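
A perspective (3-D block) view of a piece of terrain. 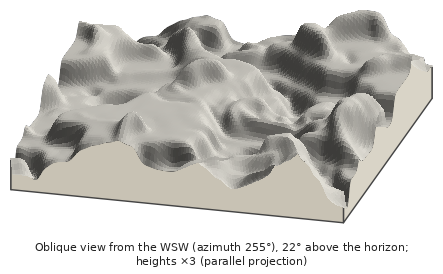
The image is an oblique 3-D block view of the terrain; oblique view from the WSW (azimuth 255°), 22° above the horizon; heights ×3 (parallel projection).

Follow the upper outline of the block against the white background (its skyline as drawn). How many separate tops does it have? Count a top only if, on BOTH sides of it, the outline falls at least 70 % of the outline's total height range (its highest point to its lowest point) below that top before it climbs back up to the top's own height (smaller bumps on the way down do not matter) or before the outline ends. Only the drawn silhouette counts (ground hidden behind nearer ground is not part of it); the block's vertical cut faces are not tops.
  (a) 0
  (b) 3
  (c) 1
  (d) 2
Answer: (a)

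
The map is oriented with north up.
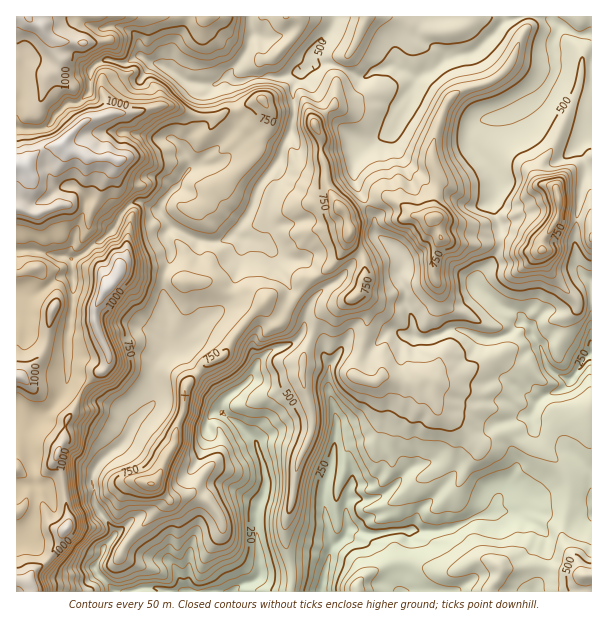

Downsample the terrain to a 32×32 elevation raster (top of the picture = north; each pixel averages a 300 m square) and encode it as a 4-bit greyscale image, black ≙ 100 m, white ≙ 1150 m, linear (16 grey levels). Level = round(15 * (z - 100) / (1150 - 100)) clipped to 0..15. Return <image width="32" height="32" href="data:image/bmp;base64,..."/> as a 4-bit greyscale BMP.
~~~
<image width="32" height="32" href="data:image/bmp;base64,Qk12AgAAAAAAAHYAAAAoAAAAIAAAACAAAAABAAQAAAAAAAACAAATCwAAEwsAABAAAAAAAAAAAAAAABEREQAiIiIAMzMzAERERABVVVUAZmZmAHd3dwCIiIgAmZmZAKqqqgC7u7sAzMzMAN3d3QDu7u4A////AOyXVEMyIREzEUQzNERVRGfcpkZlM0MhNCEzMzRFVVRWzMhWZURVMjQhIjMzREREVczsdndlVkJEIRIiIzMzNETM23d4h2YyRTIjMzRDMzNEzMl5qpd1MjYyIzREQzM0RMzJeauXdkM2MiNEREQzRETM2XeJp2ZCRlI0REVVVEREzNuHeKhEMkVjNFVVVVVERMzMl3eYQzNFY0VWZmVUREXMzKh3iVNFVmRWZmdmVURF3MzKh4l1RFdld3d3ZlVENNzM3JeImGRndXd3d2ZVVEPNzNyYd4l2ZnZndmZlVURDzMzriHiImId3d2ZmVVVFVMzM65iIiImIeIh2ZmZURVXMy+25iIiJmHiZdnhlVVVlzLve2YmYiIiIiXZ5ZVd3Zcy7ztmIiHd4iZl2iXZnmXa8u7vIiHd3eImoZ5qXZ5p33czKuIiId3iauImrl2eKl+7ty6iJmIeImqiJqoZWeZfu3d26iJmHeJqIiImGVoqW/u7u2piJmHiZZ3eJdlZ3du7+7tuYmZl3mGZmiGVVZmbM7u3KmZmZh5hmZnhlVVZlzM3u3LqZmZeYdmZoZVVVZt3LzLu4eIqXeHZlZ4ZlVWbd3Luph3ZndmdmZVZ3dlVW3dyqmHeHd3ZmdmZlVmdlVt3t3JmJmXd3ZndmZmVXZVXu3cuqmqmHd3Z3ZmZmVmVV"/>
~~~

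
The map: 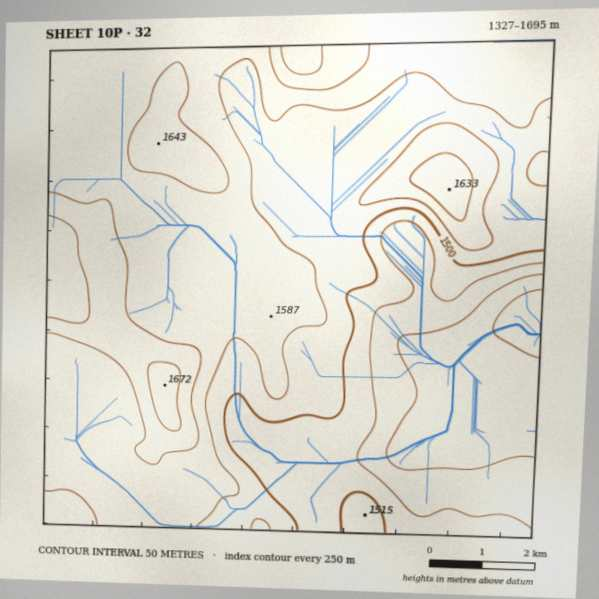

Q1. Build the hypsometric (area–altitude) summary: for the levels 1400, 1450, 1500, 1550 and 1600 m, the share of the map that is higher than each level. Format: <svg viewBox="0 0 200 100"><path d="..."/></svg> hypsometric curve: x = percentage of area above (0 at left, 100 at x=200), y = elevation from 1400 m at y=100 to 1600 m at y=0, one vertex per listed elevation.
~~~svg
<svg viewBox="0 0 200 100"><path d="M183 100l-15-25-21-25-41-25-78-25"/></svg>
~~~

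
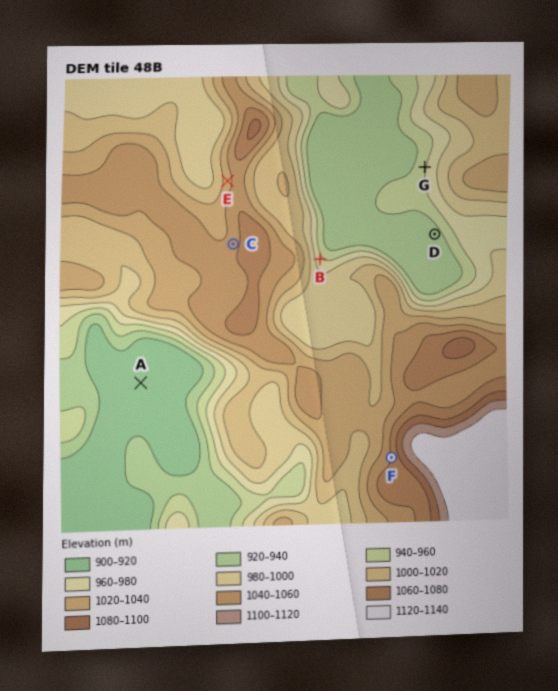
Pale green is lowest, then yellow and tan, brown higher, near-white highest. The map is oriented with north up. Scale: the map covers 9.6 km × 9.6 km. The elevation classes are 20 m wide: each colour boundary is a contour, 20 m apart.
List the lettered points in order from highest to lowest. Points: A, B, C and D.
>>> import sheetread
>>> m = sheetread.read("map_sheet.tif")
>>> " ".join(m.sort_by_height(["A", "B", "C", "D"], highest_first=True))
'C B D A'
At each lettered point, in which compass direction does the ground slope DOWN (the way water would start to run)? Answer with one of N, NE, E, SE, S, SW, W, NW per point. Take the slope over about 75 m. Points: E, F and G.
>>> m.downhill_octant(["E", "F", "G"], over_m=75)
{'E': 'W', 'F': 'W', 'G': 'W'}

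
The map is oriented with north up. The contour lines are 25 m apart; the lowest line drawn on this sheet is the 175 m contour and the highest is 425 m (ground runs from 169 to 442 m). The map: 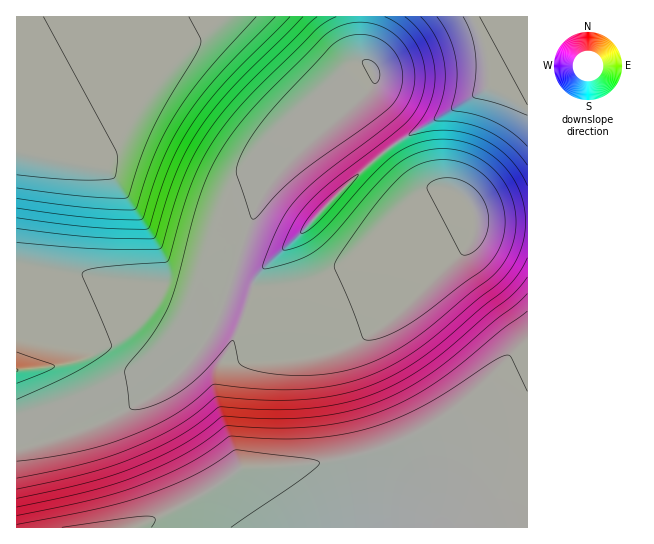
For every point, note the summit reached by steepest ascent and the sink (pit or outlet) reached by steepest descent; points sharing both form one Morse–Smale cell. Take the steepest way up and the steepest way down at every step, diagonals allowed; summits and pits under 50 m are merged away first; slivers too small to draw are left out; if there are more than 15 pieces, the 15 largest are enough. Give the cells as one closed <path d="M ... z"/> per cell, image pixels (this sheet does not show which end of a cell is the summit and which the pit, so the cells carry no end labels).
<path d="M469 201l-96 52-40 20-19 7-31 5-28 0-21-10-13 38-14 28-18 22-24 22-50 6-86 22-12 2-1 112 511 1 1-306-47-1-4-2-1-6z"/><path d="M359 16l-343 1 1 398 12-2 86-22 50-6 24-22 18-22 14-28 26-80 18-42 15-20 19-20 56-48 20-21 0-9-3-6-9-6-3-8z"/><path d="M527 16l-166 0-1 37 3 8 9 6 3 6 0 9-20 21-53 45-31 35-14 23-10 27-12 38 1 6 19 8 28 0 31-5 19-7 40-20 96-52 7 12 1 6 4 2 46 0z"/>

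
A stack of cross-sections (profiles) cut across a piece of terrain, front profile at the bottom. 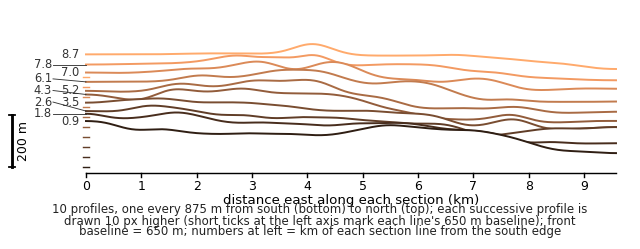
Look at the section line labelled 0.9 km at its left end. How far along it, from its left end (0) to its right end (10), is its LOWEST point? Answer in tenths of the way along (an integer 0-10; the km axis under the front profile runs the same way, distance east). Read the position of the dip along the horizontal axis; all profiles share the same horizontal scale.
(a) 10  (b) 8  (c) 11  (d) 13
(a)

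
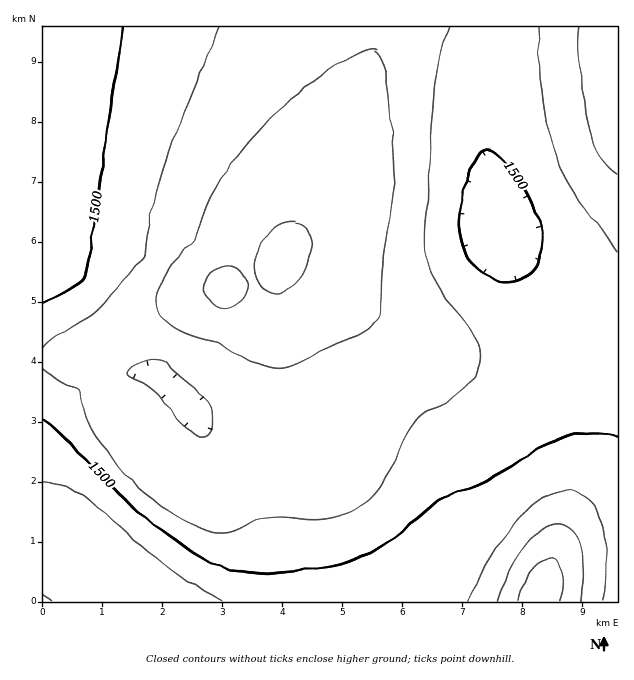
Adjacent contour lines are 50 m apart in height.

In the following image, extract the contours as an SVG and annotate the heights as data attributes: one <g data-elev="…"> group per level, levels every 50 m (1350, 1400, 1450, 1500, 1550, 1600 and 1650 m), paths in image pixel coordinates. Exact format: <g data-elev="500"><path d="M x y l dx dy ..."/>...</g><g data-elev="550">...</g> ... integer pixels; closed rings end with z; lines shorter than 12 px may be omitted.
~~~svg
<g data-elev="1350"><path d="M518 601l5-16 9-15 9-9 9-3 7 3 5 9 1 15-3 16"/></g><g data-elev="1400"><path d="M498 601l11-30 15-25 9-10 9-7 9-4 8-1 7 2 6 4 5 7 4 10 2 26-4 28"/></g><g data-elev="1450"><path d="M468 601l25-48 24-33 13-13 12-9 12-6 12-2 11 2 10 6 8 10 6 14 4 16 2 20-1 21-3 22"/><path d="M43 482l19 3 20 10 82 69 33 23 25 14"/></g><g data-elev="1500"><path d="M43 419l27 24 64 65 41 32 21 14 19 10 20 6 19 3 63-5 20-3 18-6 18-8 18-11 51-42 43-16 50-31 18-10 16-6 17-2 16 1 15 4"/><path d="M499 280l-15-7-12-11-8-15-4-18 0-24 7-25 9-21 6-7 5-2 6 1 7 6 20 26 16 31 7 24 0 11-2 9-9 14-7 5-8 3-9 1z"/><path d="M124 27l-16 94-16 122-6 31-4 6-8 6-31 18"/></g><g data-elev="1550"><path d="M199 435l-8-4-9-7-18-23-10-11-11-7-16-8 1-5 8-5 9-3 12-2 7 1 16 17 20 15 10 13 4 17-2 7-3 4-4 2z"/><path d="M43 368l12 10 24 12 4 19 9 20 17 25 21 25 15 14 21 16 16 11 15 8 14 4 12 1 11-2 20-10 11-3 46 2 17-2 21-6 18-11 10-11 9-12 20-43 9-13 9-9 22-12 18-13 12-13 5-12 0-11-4-12-41-58-7-18-4-18 0-21 9-131 6-34 9-33"/><path d="M220 27l-39 94-17 45-12 42-8 50-47 53-12 9-31 17-11 10"/><path d="M540 27l-1 31 2 29 5 34 9 32 8 19 11 20 43 61"/></g><g data-elev="1600"><path d="M267 367l16 1 15-4 28-15 38-18 10-7 6-9 3-53 10-66 1-30-2-36-7-57-5-17-6-6-7 0-15 6-29 17-37 31-35 35-20 24-16 25-11 25-10 28-22 24-8 12-5 12-2 11 1 10 4 8 8 7 18 9 30 8 20 13z"/><path d="M580 27l-2 16 1 18 11 71 4 13 7 12 7 10 9 7"/></g><g data-elev="1650"><path d="M218 307l8 2 7-2 8-5 4-7 2-9-1-7-5-8-6-4-8-1-9 2-7 5-5 6-2 9 2 8 5 7z"/><path d="M270 292l10 1 10-5 9-9 6-11 5-15 1-13-4-11-6-6-11-1-12 4-11 9-8 14-4 13 1 14 5 10z"/></g>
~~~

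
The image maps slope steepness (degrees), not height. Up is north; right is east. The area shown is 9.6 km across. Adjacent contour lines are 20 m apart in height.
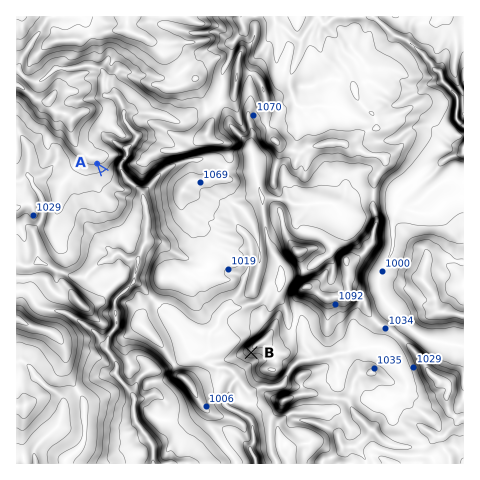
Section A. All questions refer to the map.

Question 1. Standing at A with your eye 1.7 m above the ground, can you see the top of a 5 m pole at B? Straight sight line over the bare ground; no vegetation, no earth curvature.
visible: true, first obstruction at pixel None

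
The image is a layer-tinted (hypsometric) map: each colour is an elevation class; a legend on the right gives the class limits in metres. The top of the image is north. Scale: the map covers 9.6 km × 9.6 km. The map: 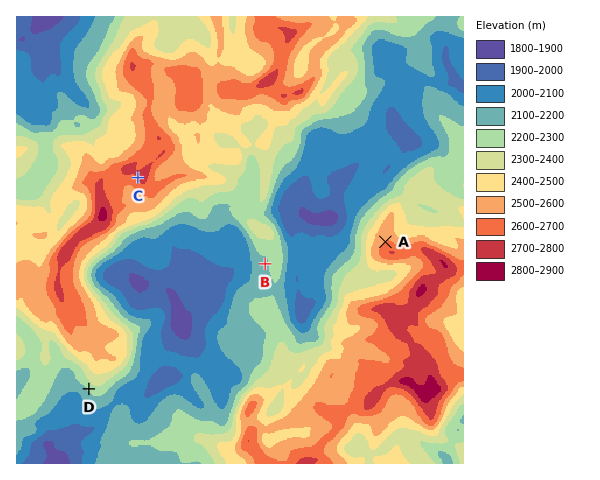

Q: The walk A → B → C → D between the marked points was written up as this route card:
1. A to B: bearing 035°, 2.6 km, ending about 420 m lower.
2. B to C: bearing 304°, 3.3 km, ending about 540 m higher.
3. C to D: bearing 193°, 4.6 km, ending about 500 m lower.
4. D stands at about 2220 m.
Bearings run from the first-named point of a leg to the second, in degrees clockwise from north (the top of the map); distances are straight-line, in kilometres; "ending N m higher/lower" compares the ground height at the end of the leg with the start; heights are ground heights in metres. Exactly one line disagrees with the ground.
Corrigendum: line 1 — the bearing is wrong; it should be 260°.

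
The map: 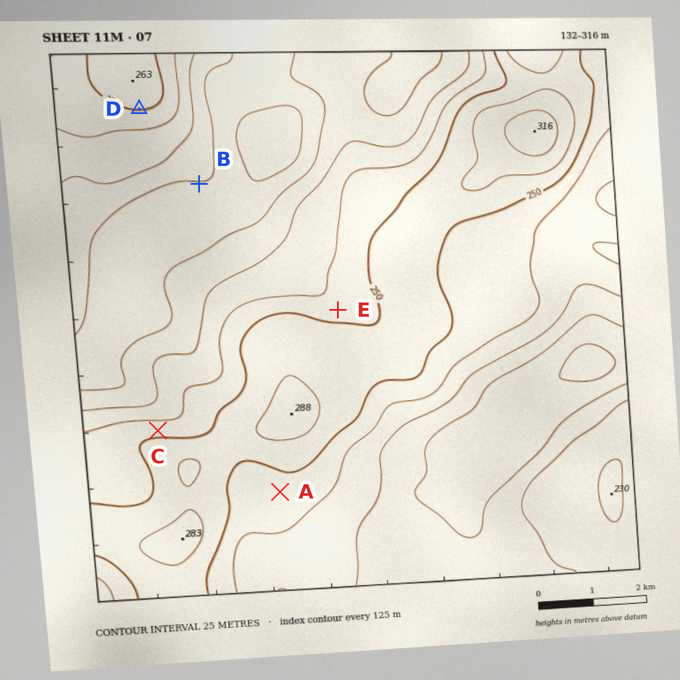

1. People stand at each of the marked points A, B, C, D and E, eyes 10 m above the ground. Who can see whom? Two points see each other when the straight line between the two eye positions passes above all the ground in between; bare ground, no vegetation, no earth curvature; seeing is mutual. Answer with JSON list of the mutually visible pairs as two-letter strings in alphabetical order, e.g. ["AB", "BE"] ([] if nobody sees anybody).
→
["BC", "BD", "BE", "CD", "DE"]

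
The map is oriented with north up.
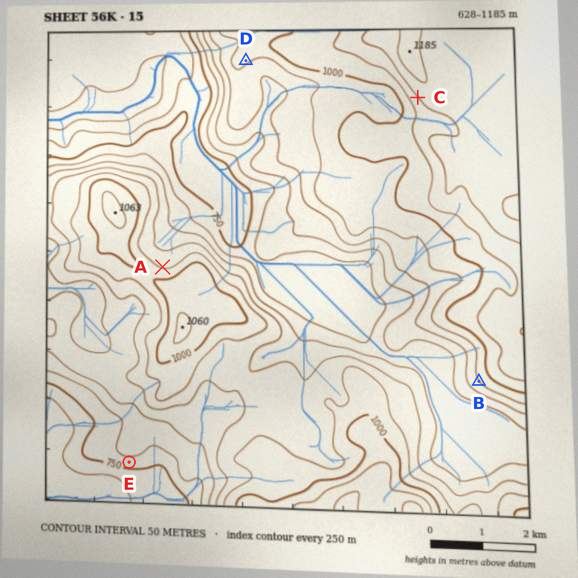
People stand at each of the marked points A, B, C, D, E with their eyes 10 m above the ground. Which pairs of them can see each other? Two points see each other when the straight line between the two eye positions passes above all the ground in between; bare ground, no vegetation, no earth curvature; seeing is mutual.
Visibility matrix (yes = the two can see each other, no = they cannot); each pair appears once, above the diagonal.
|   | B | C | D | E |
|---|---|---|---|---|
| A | no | yes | yes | no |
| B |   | no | no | no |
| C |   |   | yes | no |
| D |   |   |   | no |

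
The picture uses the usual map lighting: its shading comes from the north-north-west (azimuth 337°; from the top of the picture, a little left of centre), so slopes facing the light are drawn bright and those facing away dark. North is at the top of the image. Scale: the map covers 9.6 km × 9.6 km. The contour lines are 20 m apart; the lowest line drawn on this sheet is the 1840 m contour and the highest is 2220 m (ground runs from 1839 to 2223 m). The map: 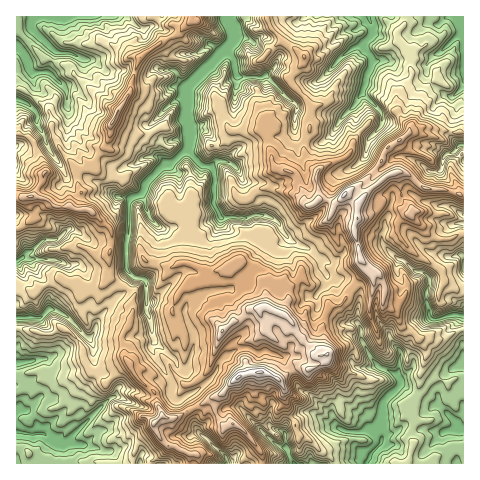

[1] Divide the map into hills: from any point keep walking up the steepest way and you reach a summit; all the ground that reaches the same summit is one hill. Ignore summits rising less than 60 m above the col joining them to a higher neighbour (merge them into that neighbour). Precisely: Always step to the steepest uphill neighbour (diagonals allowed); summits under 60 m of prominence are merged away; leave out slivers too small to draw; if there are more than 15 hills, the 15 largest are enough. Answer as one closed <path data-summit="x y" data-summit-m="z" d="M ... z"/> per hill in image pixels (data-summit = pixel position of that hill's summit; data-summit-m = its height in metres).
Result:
<path data-summit="260 372" data-summit-m="2222" d="M463 16l-235 0 5 10 1 13-12 14-13-9-12 9-14 0-4 3-4 15 13 17-2 7-14 7-21 22 8 12 11 5-6 9 0 10-6-4-13 1-9 7-14 5-6 10-2 14 4 4 12 2-2 11 1 18-3 20 0 17 8 14-7 12-16 12-12 16-5 14-6 5-20-21-12-7-7-1 0-18-3-7-9-11-6-13-9-2-6 4 1 202 447-1-1-193-25 6-9 4-3 19 4 19-18 21-4 9-7 5-3 19 2 13-15 15-3 6 0 32-15-8-21 1-7-3-8-15-19-18-10-3-4-4-6-17-8-8-1-5-17-7-9 2-7-5-16 3-15 12-5 12-10 10-1-6-7-6-10-2 9-30-10-26 1-10 6-7 12-6 28-4 22-21 4-12 7-10 12 0 10-7-11-18-14-5 1-11-17-15-7-18-13-10 8-10 7-4 26-10 18-1 9-7 5 8 14 6 8 0 12-11 7-13 13-12 4 13 15 15 8-8 2-11-4-8-16-14 10-32 17 0 10 9 18 8 9-6 5 11 15 11 7 1 5-4 4 7-5 6-6 18-1 13 9 9-4 6 9 8z"/><path data-summit="344 195" data-summit-m="2204" d="M385 60l-13 2-10 28 0 4 16 14 4 8-2 11-8 8-15-15-4-13-13 12-7 13-12 11-8 0-14-6-5-8-9 7-18 1-26 10-7 4-8 10 13 10 7 18 17 15 0 12 4 0 9 4 15 21 21 9 8 9 0 6 9 12 17 3 13 11-1 32 3 6 0 11 9 16 9 11 18 8 4-22 7-5 4-9 18-21-4-19 3-19 35-10 0-110-9-9 4-6-9-9 1-13 6-18 5-6-4-7-5 4-7-1-15-11-5-11-9 6-5-1z"/><path data-summit="112 123" data-summit-m="2143" d="M227 16l-67 0-6 8-9 5-8-3-12-10-91 0-2 2 0 11 20 20 4 3 15 1 13 7-5 14-10 10-6 1 3 5 2 20-2 33 16 21 2 9 5 6 9 4 15 10 3-14 6-10 14-5 4-4 10-4 8 0 5 3 1-9 6-9-11-5-8-12 21-22 14-7 2-7-13-17 4-15 4-3 14 0 12-9 13 9 12-14-1-13z"/><path data-summit="327 355" data-summit-m="2201" d="M287 238l-10 7-12 0-7 10-4 12-22 21-28 4-9 4-7 6-3 13 7 15 3 12-9 29 10 2 10 11 11-13 2-8 15-12 5-3 11 0 7 5 9-2 17 7 1 5 8 8 6 17 4 4 10 3 19 18 8 15 7 3 21-1 15 8 0-32 3-6 15-15 0-6-8-7-15-7-5 2-15 0-4-3-1-4 2-3 14-4-7-13 0-11-2-4-4-3-13 1-12-11-10-3-3-11-11-5-4-10-8-7-2-11-5-9 0-11 2-4z"/><path data-summit="31 196" data-summit-m="2143" d="M36 120l-11 7-3 14-6 5 0 114 6-2 9 2 6 13 9 11 3 7 0 17 7 2 12 7 21 21 5-5 2-10 6-9 9-11 16-12 7-12-8-14 0-17 3-20-1-18 2-11-14-3-31-21-3-11-16-21 1-19-13 9-9 2-6-6z"/>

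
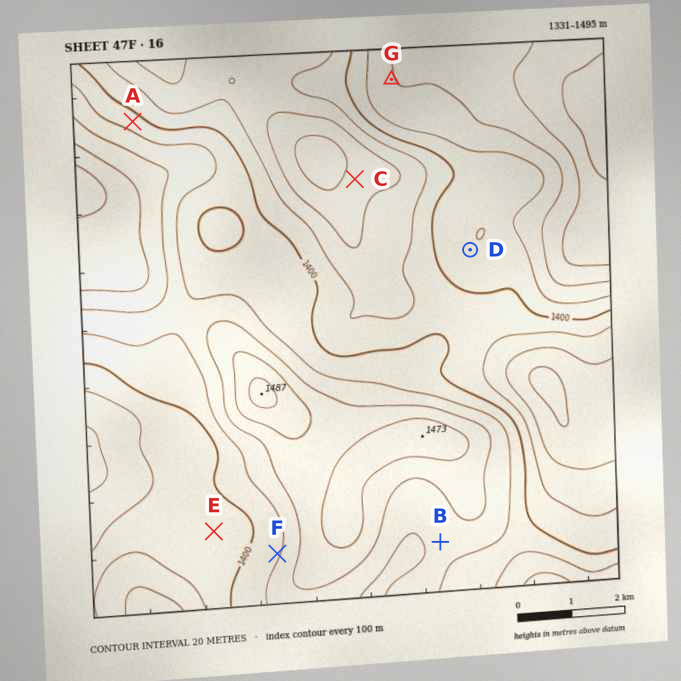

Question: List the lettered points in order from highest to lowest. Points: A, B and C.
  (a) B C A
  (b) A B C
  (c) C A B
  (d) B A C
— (d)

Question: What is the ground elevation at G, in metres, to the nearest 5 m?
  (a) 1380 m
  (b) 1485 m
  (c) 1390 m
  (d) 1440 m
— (d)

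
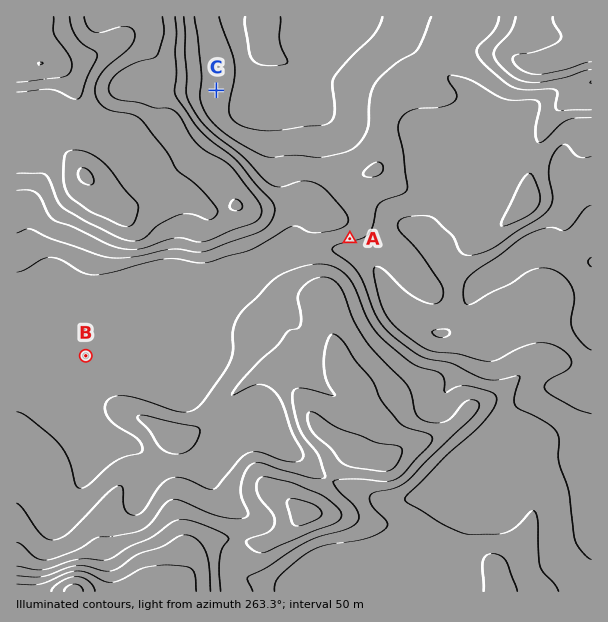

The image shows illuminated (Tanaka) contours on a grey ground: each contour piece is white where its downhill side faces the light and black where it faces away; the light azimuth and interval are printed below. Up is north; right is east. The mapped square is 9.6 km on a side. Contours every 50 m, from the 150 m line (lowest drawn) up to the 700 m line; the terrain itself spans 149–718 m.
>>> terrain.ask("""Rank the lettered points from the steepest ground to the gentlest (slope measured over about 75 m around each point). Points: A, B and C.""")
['A', 'C', 'B']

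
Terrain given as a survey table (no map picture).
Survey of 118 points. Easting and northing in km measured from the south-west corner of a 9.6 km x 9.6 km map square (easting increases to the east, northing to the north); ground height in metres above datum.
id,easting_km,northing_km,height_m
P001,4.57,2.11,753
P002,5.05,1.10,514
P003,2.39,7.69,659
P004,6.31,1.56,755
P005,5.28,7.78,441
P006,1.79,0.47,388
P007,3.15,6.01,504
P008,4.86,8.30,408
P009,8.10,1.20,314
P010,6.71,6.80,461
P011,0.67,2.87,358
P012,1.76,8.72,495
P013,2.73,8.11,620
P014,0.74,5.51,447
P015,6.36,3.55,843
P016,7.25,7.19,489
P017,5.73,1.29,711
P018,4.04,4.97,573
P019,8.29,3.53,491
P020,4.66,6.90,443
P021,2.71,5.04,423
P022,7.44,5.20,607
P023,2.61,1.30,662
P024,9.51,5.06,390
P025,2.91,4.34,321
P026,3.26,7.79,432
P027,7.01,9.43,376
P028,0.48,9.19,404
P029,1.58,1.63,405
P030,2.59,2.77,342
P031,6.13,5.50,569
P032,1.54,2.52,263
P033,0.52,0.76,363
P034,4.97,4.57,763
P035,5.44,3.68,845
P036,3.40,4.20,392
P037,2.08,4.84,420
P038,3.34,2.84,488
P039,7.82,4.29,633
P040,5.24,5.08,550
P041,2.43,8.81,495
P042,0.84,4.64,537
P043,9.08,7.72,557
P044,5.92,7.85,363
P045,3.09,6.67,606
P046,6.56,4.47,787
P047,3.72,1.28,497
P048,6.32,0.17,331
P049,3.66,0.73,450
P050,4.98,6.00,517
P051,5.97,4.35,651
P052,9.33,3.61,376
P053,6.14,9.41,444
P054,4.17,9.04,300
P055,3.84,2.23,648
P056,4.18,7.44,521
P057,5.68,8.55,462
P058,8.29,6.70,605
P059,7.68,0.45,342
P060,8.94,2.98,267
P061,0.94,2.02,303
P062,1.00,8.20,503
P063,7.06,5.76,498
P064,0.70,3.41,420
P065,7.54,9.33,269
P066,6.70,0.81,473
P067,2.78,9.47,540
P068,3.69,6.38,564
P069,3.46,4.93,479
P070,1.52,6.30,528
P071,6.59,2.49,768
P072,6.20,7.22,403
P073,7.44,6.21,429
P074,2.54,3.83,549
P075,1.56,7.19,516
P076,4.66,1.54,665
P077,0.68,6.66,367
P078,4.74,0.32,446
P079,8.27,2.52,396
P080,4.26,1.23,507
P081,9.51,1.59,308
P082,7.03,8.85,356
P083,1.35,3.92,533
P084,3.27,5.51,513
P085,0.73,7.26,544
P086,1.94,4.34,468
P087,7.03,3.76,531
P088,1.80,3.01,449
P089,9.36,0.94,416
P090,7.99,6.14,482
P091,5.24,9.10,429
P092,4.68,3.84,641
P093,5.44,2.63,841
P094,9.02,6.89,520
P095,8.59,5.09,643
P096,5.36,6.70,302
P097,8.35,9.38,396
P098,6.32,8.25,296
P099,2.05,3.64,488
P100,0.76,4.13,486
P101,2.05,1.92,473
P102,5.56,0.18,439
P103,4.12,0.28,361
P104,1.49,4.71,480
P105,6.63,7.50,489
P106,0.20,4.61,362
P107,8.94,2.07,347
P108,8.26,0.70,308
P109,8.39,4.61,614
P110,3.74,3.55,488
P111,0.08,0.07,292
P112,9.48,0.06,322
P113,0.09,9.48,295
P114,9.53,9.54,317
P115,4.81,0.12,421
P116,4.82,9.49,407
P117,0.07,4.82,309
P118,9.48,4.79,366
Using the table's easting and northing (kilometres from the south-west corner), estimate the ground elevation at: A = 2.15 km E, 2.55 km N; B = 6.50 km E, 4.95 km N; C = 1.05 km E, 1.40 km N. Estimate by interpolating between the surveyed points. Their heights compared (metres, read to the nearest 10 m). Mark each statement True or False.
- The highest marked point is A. False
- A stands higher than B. False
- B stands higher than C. True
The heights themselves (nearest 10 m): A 370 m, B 690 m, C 350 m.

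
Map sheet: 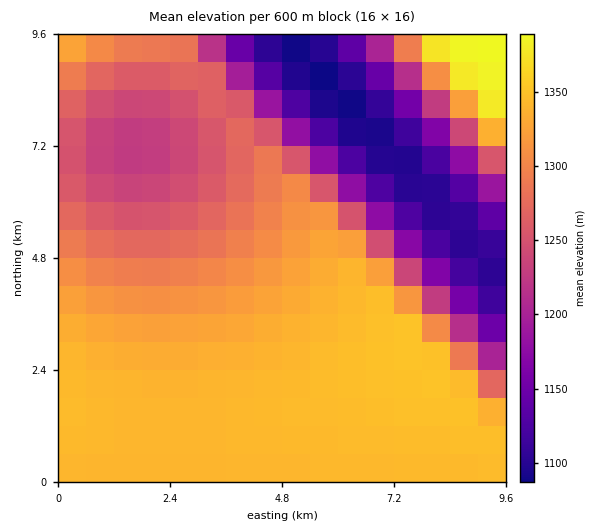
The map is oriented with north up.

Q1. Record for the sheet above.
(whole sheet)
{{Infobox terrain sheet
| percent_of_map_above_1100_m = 96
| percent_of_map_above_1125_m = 89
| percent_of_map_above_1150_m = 86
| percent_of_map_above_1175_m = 83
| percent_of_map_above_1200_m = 80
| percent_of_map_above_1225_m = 78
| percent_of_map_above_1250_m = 69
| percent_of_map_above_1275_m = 60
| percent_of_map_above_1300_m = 51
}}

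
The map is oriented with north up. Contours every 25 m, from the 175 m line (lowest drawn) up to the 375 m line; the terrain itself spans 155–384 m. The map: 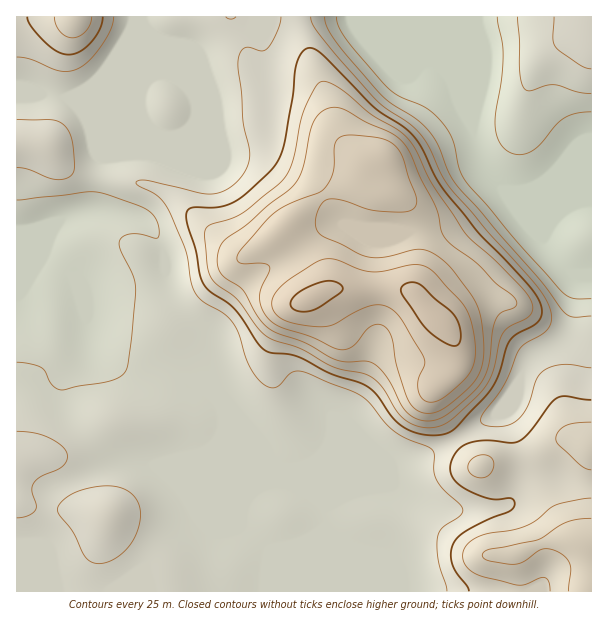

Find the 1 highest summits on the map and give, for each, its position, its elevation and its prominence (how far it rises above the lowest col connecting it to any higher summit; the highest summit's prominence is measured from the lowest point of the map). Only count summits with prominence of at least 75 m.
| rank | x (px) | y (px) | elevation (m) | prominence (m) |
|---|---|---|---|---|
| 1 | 440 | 321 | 384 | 229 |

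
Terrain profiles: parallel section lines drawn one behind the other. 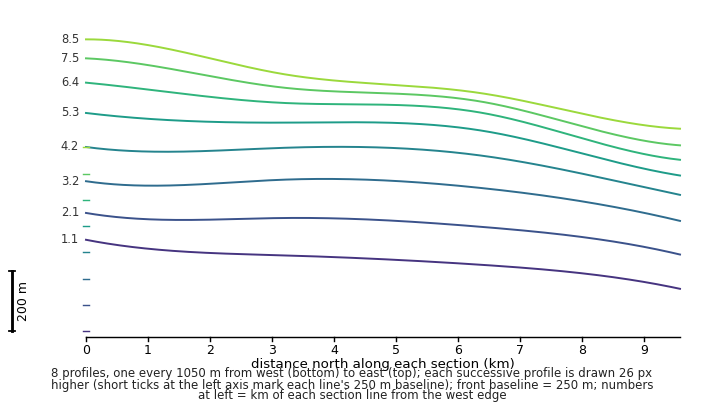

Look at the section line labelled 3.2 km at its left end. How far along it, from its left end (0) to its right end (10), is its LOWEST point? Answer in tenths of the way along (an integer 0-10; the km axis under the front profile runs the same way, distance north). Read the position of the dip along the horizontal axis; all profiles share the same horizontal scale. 10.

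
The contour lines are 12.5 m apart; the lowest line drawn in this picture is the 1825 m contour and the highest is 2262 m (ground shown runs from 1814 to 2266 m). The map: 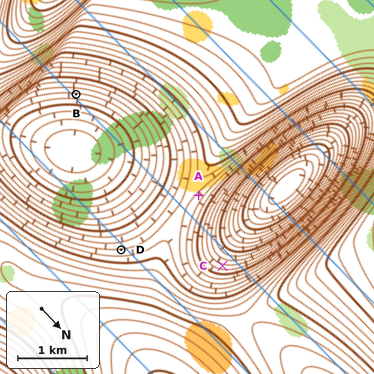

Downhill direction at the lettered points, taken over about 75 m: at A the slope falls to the N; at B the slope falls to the NE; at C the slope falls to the SW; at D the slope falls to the SW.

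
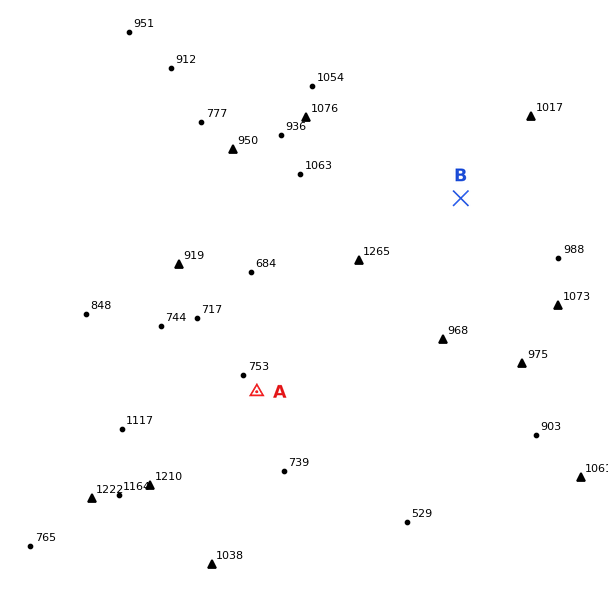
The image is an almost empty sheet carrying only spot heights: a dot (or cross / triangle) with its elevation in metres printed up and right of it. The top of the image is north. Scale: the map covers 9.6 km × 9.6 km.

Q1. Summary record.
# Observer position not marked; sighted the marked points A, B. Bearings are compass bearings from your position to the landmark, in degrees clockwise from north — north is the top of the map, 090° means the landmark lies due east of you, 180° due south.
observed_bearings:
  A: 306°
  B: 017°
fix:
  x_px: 375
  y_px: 478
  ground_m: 650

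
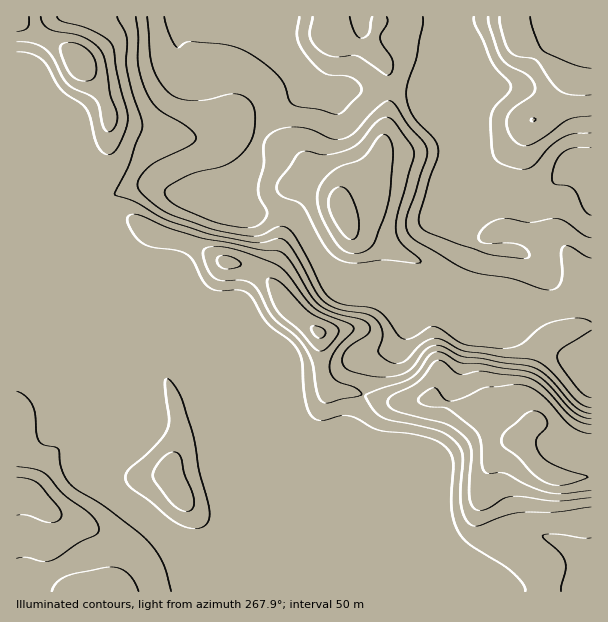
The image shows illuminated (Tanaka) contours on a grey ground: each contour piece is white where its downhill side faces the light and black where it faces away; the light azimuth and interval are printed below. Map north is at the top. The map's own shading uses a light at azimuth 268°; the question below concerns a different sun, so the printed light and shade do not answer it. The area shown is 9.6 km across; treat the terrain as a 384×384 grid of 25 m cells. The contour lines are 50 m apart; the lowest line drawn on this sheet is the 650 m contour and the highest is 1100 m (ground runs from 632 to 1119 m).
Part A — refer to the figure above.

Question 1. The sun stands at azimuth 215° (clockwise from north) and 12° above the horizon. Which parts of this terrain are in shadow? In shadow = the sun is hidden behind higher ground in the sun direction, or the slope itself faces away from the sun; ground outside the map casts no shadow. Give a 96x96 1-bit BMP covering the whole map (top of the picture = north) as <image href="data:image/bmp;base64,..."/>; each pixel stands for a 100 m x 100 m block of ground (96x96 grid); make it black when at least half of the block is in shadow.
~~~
<image width="96" height="96" href="data:image/bmp;base64,Qk2+BAAAAAAAAD4AAAAoAAAAYAAAAGAAAAABAAEAAAAAAIAEAAATCwAAEwsAAAIAAAAAAAAA////AAAAAAAAAAAAAAAAAAAAAAAAAAAAAAAAAAAAAAAAAAAAAAAAAAAAAAAAAAAAAAAAAAAAAAAAAAAAAAAAAAAAAAAAAAAAAAAAAAAAAAAAAAAAAAAAAAAAAAAAAAAAAAAAAAAAAAAAAAAAAAAAAAAAAAAAAAAAAAAAAAAAAAAAAAAAAAAAAAAAAAAAAAAAAAAAAAAAAAAAAAAAAAAAAAAAAAAAAgAAAAAAAAAAAAAA/gAAAAAAAAAAAAAD/AAAAAAAAAAAAAAH/AAAAAAAAAAAAAAP+AAAAAAAAAAAAAB/8AAAAAAAAAAAAAD/4AAAAAAAAAAAAAD/AAAAAAAAAAAAAAB8AAAAAAAAAAAAAAAAAAAAAAAAAAAAAAAAAAAAAAAAAAAAAAAAAAAAAAAAAAAAAAAAAAAAAAAAAAAAAAAAAAAAAAAAAAAAAAAAAAAAAAAAAAAAAA8AAAAAAAAAAAAAAD8AAAAAAAAAAAAAAH8AAAAAAAAAAAAAAP8AAAAAAAAAAAAAAP8AAAAAAAAAAAAAAf8AAAAAAAAAAAAAA/8AAAAAAAAAA4AAD/8AAAAAAAAAx4AA//8AAAAAAAADw8AH//8AAAAAAAAAgYD///8AAAAAAAAAAAH///8AAAAAAAAAAAP///8AAAAAAAAAAAf///8AAAAAAAAAAAf///8AAAAAAAAAAAf///4AAAAAAAAAAgP///AAAAAAAAA//gH//gAAAAAAAAB//gD+AAAAAAAAAAD//gA8AAAAAAAAAAH//gAAAAAAAAAAAAP//AAAAAAAAAAAAAf//AAAAAAAAAAAAAf/+AAAAAAAAAAAAA//8AAAAAAAAAAAAB//8AAAAAAAAAAAAB//4AAAAAAAAAAAAH//gAAAAAAAAAAAA//8AAPAAAAAAAAAP//wAB+AAAAAAAAA///wAH8AAAAAAAAD///gAP4AAAAAAAAf///AAP4AAAAAAAH///+AAPwAAAAAAAP///8AADAAAAAAAAf///wAAAAAAAAAAA////AAAAAAAAAAAB///+AAAAAAAAAAAB//w4AAAAAAAAAAAB/+AAAAAAAAAAAAAAfwAAAAAAAAAAAAAAAAAAAAAAAAAAAAAAAAAAAAAAAAAAAAAAAAAAAAAAAAAAAAAAAAAAAAAAAAAAAAAAAAAAAAAAAAAAAAAAAAAAAAAAAAAAAAAAAAAAAAABwAAAAAAAAAAAAAAH4AAAAAAAAAAAAAAf4AAAAAAAAAAAAAAf4AAAAAAAAAAAAAA/wAAAAAAAAAAAAAA/wAAAAAAGAAAAAAAfgAAAAAAHAAAAAAAPAAAAAAAHAAAAAAAHAAAAAAAHgAAAAAACAAAAAAAPgAAAAAAAAAAAAAAPgAAAAAAAAAAAAAAfgAAAAAAAAAAAAAA+AAAAAAAAAAAAAAB4AAAAAAAAAAAAAAHwAAAAAAAAAAAAAAPwAAAAAAAAAAAAAAfwAAAAAAAAAAAAAB/4AAAAAAAAAAAAAH/4AAAAAAAAAAAAAP/4AAAAAAAAAAAAAH/4AAAAAAAAAAAAA="/>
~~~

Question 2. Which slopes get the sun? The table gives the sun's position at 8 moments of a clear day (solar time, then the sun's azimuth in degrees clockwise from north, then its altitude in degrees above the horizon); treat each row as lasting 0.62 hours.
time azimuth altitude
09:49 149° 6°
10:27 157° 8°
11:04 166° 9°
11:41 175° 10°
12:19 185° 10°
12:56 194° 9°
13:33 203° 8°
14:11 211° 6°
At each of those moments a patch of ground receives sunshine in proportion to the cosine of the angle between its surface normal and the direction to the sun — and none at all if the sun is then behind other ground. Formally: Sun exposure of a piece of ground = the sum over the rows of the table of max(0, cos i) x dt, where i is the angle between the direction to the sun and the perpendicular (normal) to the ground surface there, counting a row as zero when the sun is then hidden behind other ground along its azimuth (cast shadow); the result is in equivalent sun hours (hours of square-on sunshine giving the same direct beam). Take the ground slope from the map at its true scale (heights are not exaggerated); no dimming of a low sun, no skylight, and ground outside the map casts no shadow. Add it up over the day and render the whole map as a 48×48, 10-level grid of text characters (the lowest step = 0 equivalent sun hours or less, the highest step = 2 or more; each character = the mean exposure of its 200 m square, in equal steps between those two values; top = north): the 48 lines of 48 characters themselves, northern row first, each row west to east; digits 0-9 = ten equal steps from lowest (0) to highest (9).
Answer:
420000012223323222222322223333333333344433222333
851000001233222221112233333333334444345554321233
996300002333233221111235665433333343335555421112
777641123332233322111124677654333433334577641000
456666422222222222211123456666444433333578764100
345788632221111122222222344444444333333344555544
334799632211100112222222222222222223333211124667
333477531211000112223221111110001123333100003566
333335443321001112233100000000000013333322234666
333334455543222222332100000000000002333345667788
333333565444444444443211000001121012333345678888
333333455445555555533222100001333334333455666655
333333445555443344222112210012334554333566664333
333333455421111000111112210123334553333455553222
333334453000000000001234311123344543333333432222
333333320000000000000244332223445533333211211122
333333322100000000000012355323445322221111100011
333333345420000000000001246534432001112232211000
333333345666420000000000135654320000123333332100
333333333578876200000000014676541000012223333210
333333333345566543210000001466666410000001112321
333333333333335678862000000011223443100000001222
333333333323334689986200000001122222111000000122
333333333333333577776410000000112110000000000111
333333333323333333456751000000011000000000000011
333333333332333333346996100000000000000000000112
333333333332233333335899645675100000000000000123
333333333432233333333468888864100000000000000122
233333333443123333333345665310000000000000000001
223333333343212333333333432000000001000000000001
222333333344312333333333431000000012100000000001
122233333334322333333333444431000122100111000000
222222222333432233333334567765556654322222110000
333211223333332233333334577766899998754322221000
332112344322222233333334566556789999875322344200
321234443210012333333333444445566677764333334432
001234331000112333333333333334444455543455322222
000122221001232233333333333333333333333566531001
000111123334322223333333333333333333334566775434
210000014666432223333333333333333333334557899999
542000002467654222333333333333333333345567899999
555321100135776432233333333333333333457887777766
566654321012577643333333333333333334567665566655
555554432111346544333333333333333334566432223566
444444333211234444433333333333333333455443100244
444333222222223344333333333333333333445655321233
333322222233222333333333333333333333344566554433
333322222233223333333333333333333333333444444433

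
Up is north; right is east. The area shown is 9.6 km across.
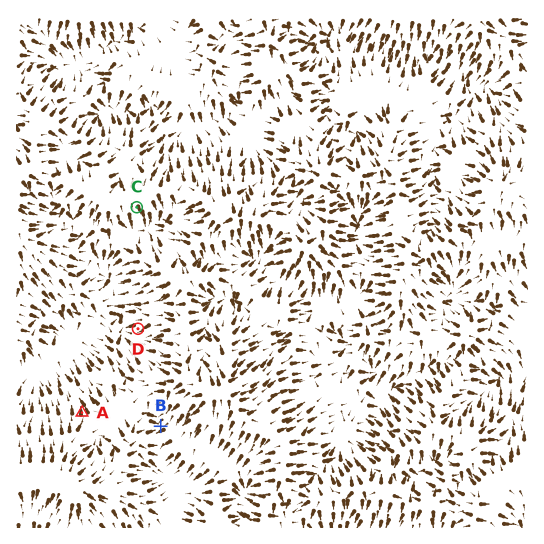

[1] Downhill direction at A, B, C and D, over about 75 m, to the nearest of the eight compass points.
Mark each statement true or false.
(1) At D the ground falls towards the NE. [false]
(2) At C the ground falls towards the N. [false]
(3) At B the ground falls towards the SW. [true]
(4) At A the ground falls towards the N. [true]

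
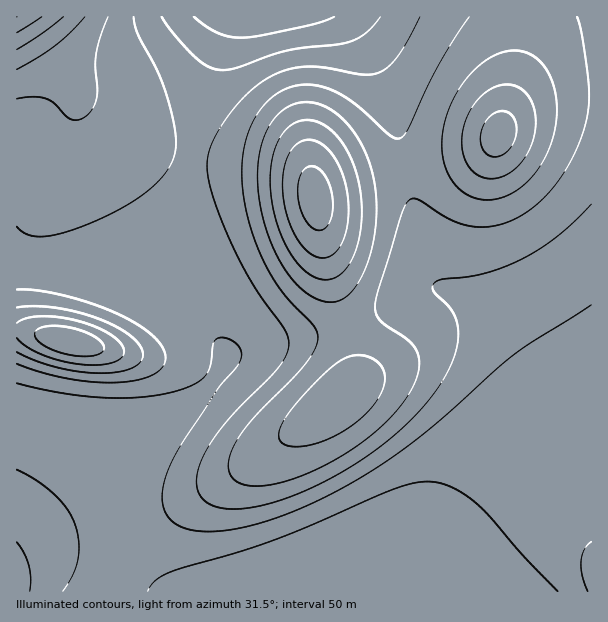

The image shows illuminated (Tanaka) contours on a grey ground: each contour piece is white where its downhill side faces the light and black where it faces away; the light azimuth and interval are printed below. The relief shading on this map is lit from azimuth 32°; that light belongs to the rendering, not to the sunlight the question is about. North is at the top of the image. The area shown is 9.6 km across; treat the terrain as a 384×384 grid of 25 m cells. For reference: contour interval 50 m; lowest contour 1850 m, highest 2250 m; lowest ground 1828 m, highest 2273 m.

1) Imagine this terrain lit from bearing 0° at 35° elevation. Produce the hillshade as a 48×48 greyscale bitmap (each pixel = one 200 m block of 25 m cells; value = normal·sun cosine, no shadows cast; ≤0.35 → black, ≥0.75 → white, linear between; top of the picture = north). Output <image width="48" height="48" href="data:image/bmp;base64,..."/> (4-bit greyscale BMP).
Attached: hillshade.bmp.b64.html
<image width="48" height="48" href="data:image/bmp;base64,Qk32BAAAAAAAAHYAAAAoAAAAMAAAADAAAAABAAQAAAAAAIAEAAATCwAAEwsAABAAAAAAAAAAAAAAABEREQAiIiIAMzMzAERERABVVVUAZmZmAHd3dwCIiIgAmZmZAKqqqgC7u7sAzMzMAN3d3QDu7u4A////AIiZmZmYiHd3d3d4iIiIiIiIh3d3ZmZneIiZmZmIh3d3d3d3iIiIiIiIh3d3dmZ3eHiImZiIh3dmZmZ3d3iIiIiIiHd3d3d4iXiIiIiIh3ZlVVVmZ3d4iIiIiId3d3iImXeIiIiIh3ZlVERFVmd3iIiIiIiIiIiImXeIiIiIh3ZlREM0RVZnd4iIiIiIiIiJmXeIiIiIiHdmVEMzM0VWd3iIiIiIiIiJmXeIiIiIiIh2ZUQzIjNFZnd4iIiIiIiZmXeIiIiJmZiHdlVDMiIzRWd3iIiIiIiJmXeIiIiJmZmYh3ZVQzIjNFZ3eIiIiIiJmXeIiIiImZmZmId2VUMyM0Vnd4iIiIiImXiIiIiImZqqqZiHdlVDMzRWd3iIiIiIiYiIiIiIiZqqqqmYh3ZUQzRFZ3iIiIiIiIiIiIiIiJmqu7upiHdmVERFVneIiIiIiIiId3d3eIiau7u6qYh3ZVRFVmd4iIiIiHd3dmZmZneJq7zLupiHdmVVVmd3iIiIiHZlRDM0RWZ4mrvMy6mYh3ZmZmd3iIiIiFQhAAABNFZ4mau8y7qpmIh3Zmd3eIiIiCAAAAACRWd4iZqru7u6qZmId3d3eIiIiAAAAAJGeIiIiJmaqqu7qqqZiHd3d4iIiBEjV4mruqmZiIiImZqqq7qqmIh3d4iIiHis3u7ty6mYiIh3d4iZqruqqYiId4iIiM7////ty6mIiHd2ZmZ4maqqqZiIh3iIiO///+3LqZiIiHdmVVVmeJmqmZiIh3eIiN7t3LupmIiIh3dmVERVZ4mZmYiIh3d4iLu6qpmIiIiIh3dlVERFZ3iIiIiHd3d3iJmZiIiIiIiIh3dlRERFZneIiId3d3d3eIiIiIiIiIiIh3ZlRERVZnd3d3d3d3d3d4iIiIiIiIiIh3ZlREVWZ3d3d3dmZnd3d4h3d4iIiIiIh3ZlVVVmd3d3d2ZmZmd3d4h3d3iIiIiIh3dlVWZ3d4h3d2ZlVmZ3d4h3d3iIiIiIiHdmZnd4iIiHdmVVVWZnd4iHd3eIiIiIiHd3d4iIiIiHdmVURVZnd4iHd3eIiIiIiId3iJmZmZiId2VERFZnd4iId3eIiIiIiIiImaqqmZmId2VERFVnd4iIh3eIiIiIiIiJqru6qpmIh3ZURFZnd4iIiIiIiIiJmZmaq8y7qpmYiHdmVVZnd4iIiIiIiIiZmZmqvMzLuqmZiIiHdmd3d4iIiIiIiImZmaqrzN3MuqmZmZmZmId3eHiIiIiIiJmZmqq8zd3MuqmZmaqrupiIiHeIiIiIiJmZqqu83d3MuqqZmaq7u6mYiGd4iIiImZmaqrvM3d3Mu6qZmqu8y7qZiFZ3iImZmZmqqrvM3d3MuqqZmqq7y7qZmUVneImZmZqqq7zN3d3MuqqZmqq7u7qZmURWeImZmqqqu7zN3dzLuqqpmqqru6qZmTRFZ4iZmqqru7zM3dzLuqqpmaqqqqqZmSM0VniJmqq7u8zMzMzLuqqZmZqqqqqZmSI0RWeJmqq7u8zMzMy7uqqZmZqqqqqZmQ=="/>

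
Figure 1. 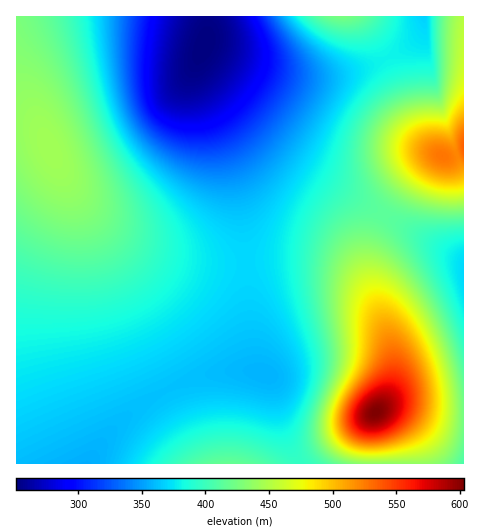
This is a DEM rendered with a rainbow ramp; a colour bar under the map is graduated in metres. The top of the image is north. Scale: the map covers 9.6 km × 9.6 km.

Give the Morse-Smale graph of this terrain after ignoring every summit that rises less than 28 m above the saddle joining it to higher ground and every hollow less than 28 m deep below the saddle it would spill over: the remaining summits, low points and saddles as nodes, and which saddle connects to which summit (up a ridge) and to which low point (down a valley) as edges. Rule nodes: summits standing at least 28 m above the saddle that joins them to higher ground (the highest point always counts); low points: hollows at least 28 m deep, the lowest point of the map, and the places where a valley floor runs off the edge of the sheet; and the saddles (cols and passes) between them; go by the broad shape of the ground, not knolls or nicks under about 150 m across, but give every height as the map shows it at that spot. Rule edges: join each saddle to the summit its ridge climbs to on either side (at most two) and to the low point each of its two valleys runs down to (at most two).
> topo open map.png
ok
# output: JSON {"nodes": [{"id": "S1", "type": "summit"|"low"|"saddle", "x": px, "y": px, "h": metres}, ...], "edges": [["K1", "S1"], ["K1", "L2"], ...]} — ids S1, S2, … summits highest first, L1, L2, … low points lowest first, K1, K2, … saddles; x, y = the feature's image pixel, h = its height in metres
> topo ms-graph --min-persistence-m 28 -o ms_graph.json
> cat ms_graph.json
{"nodes": [
{"id": "S1", "type": "summit", "x": 376, "y": 412, "h": 603},
{"id": "S2", "type": "summit", "x": 463, "y": 147, "h": 535},
{"id": "S3", "type": "summit", "x": 50, "y": 148, "h": 443},
{"id": "S4", "type": "summit", "x": 342, "y": 17, "h": 425},
{"id": "L1", "type": "low", "x": 204, "y": 45, "h": 251},
{"id": "L2", "type": "low", "x": 463, "y": 273, "h": 370},
{"id": "K1", "type": "saddle", "x": 383, "y": 215, "h": 414},
{"id": "K2", "type": "saddle", "x": 386, "y": 59, "h": 380},
{"id": "K3", "type": "saddle", "x": 246, "y": 263, "h": 370}],
"edges": [["K1", "S1"], ["K1", "S2"], ["K1", "L1"], ["K1", "L2"], ["K2", "S2"], ["K2", "S4"], ["K2", "L1"], ["K3", "S1"], ["K3", "S3"], ["K3", "L1"]]}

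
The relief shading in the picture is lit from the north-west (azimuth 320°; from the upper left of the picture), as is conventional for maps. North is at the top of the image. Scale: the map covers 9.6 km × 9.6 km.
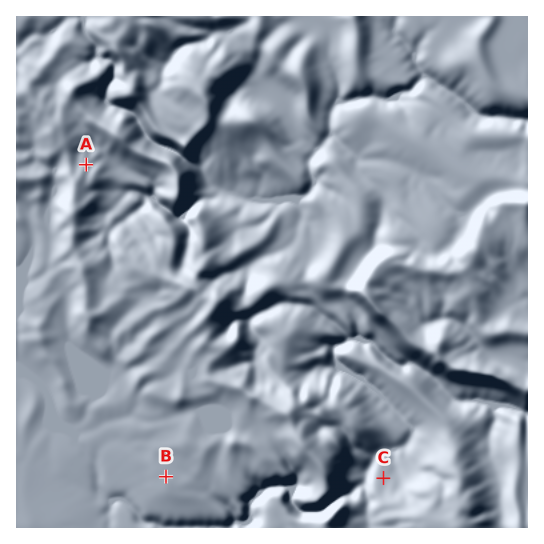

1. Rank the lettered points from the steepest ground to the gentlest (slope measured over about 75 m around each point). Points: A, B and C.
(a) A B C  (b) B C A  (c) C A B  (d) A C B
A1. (d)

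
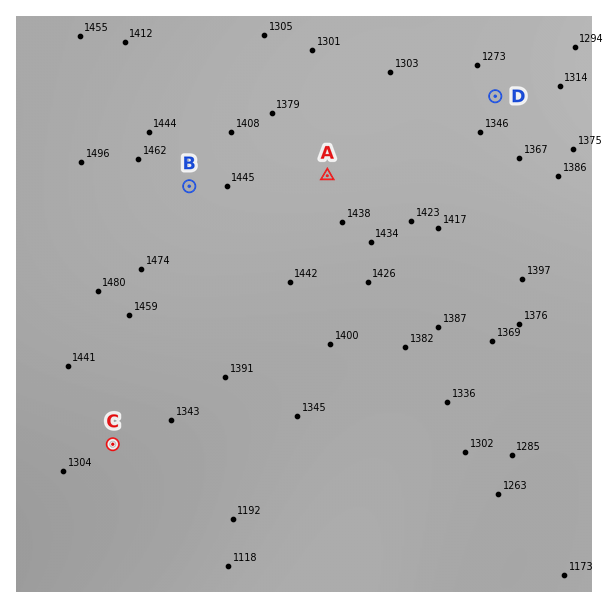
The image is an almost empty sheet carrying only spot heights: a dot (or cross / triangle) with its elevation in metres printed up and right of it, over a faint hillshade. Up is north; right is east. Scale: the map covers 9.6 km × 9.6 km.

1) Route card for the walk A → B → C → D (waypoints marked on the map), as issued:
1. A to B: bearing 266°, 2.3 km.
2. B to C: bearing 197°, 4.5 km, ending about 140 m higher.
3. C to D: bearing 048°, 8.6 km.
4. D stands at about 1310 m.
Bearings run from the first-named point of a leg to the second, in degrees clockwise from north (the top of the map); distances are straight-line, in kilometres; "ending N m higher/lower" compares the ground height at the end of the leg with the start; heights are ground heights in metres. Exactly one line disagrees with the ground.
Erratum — Line 2: it should read "ending about 140 m lower".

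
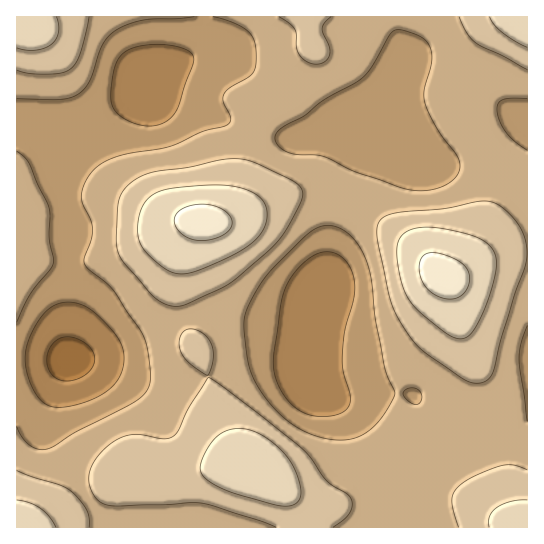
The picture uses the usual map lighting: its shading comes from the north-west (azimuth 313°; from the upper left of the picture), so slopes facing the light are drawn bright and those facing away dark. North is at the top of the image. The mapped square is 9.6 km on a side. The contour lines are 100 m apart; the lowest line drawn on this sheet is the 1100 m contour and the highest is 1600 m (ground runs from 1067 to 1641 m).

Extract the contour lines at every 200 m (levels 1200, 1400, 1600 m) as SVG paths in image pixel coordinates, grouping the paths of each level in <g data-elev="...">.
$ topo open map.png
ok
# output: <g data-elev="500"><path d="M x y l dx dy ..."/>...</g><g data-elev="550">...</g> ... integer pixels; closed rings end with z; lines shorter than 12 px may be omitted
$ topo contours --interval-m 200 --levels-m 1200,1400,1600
<g data-elev="1200"><path d="M311 415l-16-7-13-15-7-19-1-20 7-52 7-20 9-12 12-11 10-6 11-1 8 3 8 6 5 9 3 11 0 16-9 33-3 27 1 14 7 22 0 8-3 8-8 5-13 2z"/><path d="M57 407l-7-1-7-3-9-13-8-21 0-19 7-20 13-19 13-8 15 0 9 2 10 6 21 22 8 14 2 8 0 10-7 16-14 13-22 10z"/><path d="M147 126l-10-2-11-4-8-6-5-7-2-8 0-10 3-18 3-10 5-7 5-4 16-5 23 0 21 5 6 5 1 7-17 48-6 7-6 5-8 3z"/></g><g data-elev="1400"><path d="M89 527l0-9-2-8-16-19-10-6-28-8-16-6"/><path d="M333 527l11-8 6-7 2-9-2-6-23-16-17-24-11-11-70-55-20-14-19 29-11 24-5 6-9 3-27-5-16 3-11 6-9 8-7 10-5 9-1 11 3 10 6 9 8 5 13 1 82-3 57 17 18 7"/><path d="M527 470l-13-5-12 0-26 10-16 10-6 6-2 8 1 11 6 17"/><path d="M470 382l8 1 7-1 5-5 4-7 8-33 24-75 1-16-5-16-7-10-10-11-8-5-10-3-12 1-32 7-44 3-13 4-5 3-3 4-1 14 12 57 7 20 13 21 11 14 39 27z"/><path d="M207 375l3-3 3-13 0-8-2-8-5-7-7-5-6-2-7 1-4 3-3 6 0 7 2 7 9 11z"/><path d="M172 306l6 0 8-2 40-18 12-9 32-28 14-16 16-28 3-11-3-8-10-7-33-16-11-3-11-1-14 1-32 7-36 5-14 5-10 8-8 9-3 10-2 35 2 14 6 10 27 31 10 8z"/><path d="M17 70l13 4 17 0 14-1 9-4 6-6 4-9 9-37"/><path d="M279 17l10 6 6 7 2 19 4 8 6 5 10 2 8-2 4-7 0-8-7-18 2-6 7-6"/><path d="M459 17l8 16 8 9 52 28"/></g><g data-elev="1600"><path d="M442 298l12 1 9-5 6-9 0-12-6-8-10-7-15-5-11 0-5 4-2 5-1 8 2 8 8 12z"/><path d="M192 239l15 1 16-5 6-4 3-5 0-4-2-5-9-8-12-4-14 0-13 4-7 6 0 10 7 9z"/></g>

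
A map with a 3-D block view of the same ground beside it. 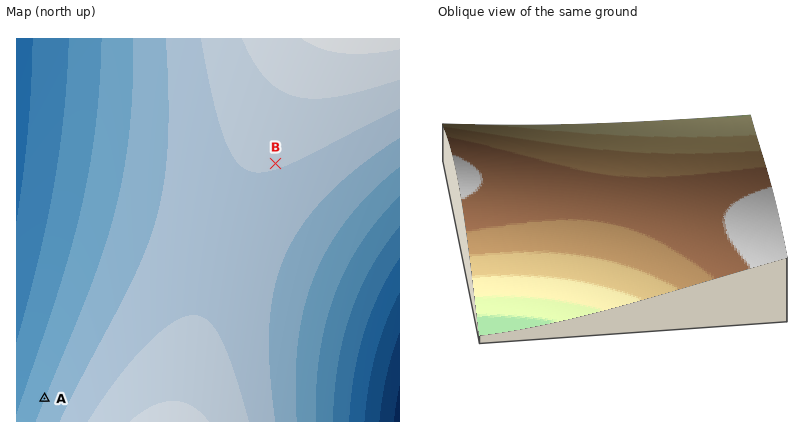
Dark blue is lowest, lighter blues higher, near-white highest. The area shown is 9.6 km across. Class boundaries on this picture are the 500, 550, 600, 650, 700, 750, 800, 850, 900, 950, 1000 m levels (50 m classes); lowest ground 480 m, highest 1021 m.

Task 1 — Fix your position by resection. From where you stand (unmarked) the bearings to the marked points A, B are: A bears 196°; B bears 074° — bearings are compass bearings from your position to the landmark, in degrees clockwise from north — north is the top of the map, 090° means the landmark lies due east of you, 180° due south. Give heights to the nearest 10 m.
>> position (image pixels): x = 97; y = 215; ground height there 780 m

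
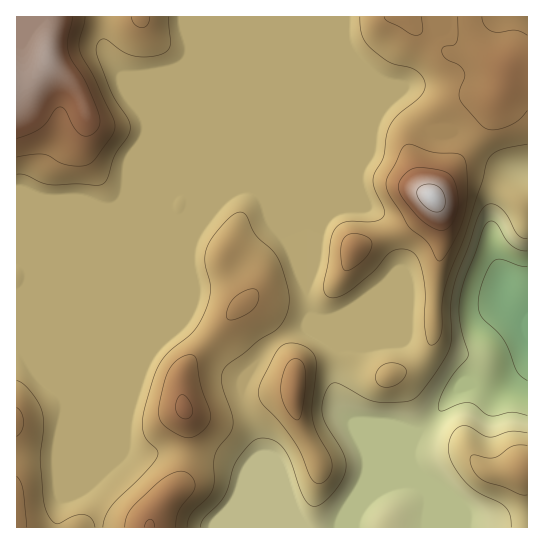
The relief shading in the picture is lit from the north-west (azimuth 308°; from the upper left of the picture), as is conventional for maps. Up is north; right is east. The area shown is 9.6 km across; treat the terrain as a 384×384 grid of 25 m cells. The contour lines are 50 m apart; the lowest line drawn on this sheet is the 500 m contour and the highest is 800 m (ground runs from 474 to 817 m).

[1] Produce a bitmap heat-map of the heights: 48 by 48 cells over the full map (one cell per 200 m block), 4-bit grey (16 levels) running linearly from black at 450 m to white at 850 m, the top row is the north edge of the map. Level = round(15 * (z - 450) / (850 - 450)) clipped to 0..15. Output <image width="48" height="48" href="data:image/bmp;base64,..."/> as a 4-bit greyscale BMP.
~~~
<image width="48" height="48" href="data:image/bmp;base64,Qk32BAAAAAAAAHYAAAAoAAAAMAAAADAAAAABAAQAAAAAAIAEAAATCwAAEwsAABAAAAAAAAAAAAAAABEREQAiIiIAMzMzAERERABVVVUAZmZmAHd3dwCIiIgAmZmZAKqqqgC7u7sAzMzMAN3d3QDu7u4A////AKmIiIeIq7updlVVVVVVVERFVURERERVZqmHd3d4mruphlVVVVVVVUREVURERERVZqmHd3d4iau6mGVVVVVWZUREREREREVWZ5mHd3d3iJqqmXZVVVVWdlRERERERFZ3iJl3d3d3eImqmYZVVVVnh2VERERERWeIiZh3d3d3d4iZmIZVVVVoiGVEREREVniImZh3d3d3d3iJmIdlVVV4h2VERERFV3iIiZh3d3d3d3iJmIdmVVaIh2RERERFZ3d3iJiHd3d3d4iZmYh2ZmeIdlREREREVnZmZpmHd3d3d4mqqph3ZniYdUREREREVmVVVZmHd3d3d4m7uph3d4mYZURERERERVRERJh3d3d3d4m7uph3eJqoZVVVVVVEREQzM4h3d3d3d4m7uoh3eJqoZVVmd2ZUMzMzMod3d3d3d3mrqYd3eJqpdmZniHdlQzMzInd3d3d3d3iqqYd3eJqpdmZ3iIdlRDMzInd3d3d3d3eaqYh3d4modmZ3d3d2VEQzInd3d3d3d3eJmYiId4iIdmZmd3d3ZEQzIXd3d3d3d3d3iZmIh3d3ZmZmZmd3ZDMyEXd3d3d3d3d3eJmZiHd2ZmZmZmeIZDMiEXd3d3d3d3d3eJmZmId2ZmZmZmeIZDIhEXd3d3d3d3d3d4mqmYh2d2ZmZmeIZCIREXd3d3d3d3d3d4mamYh3d3dmZmeIZDIREXd3d3d3d3d3d4mZmYd3eIh2ZmeIdDIREXd3d3d3d3d3d4iZmYd3eJmHdmeJdTIhEXd3d3d3d3d3d4mZmYd3eJmYdmeJhkMiInd3d3d3d3d3d4mYiHd3eJqph3iZl1MiM3d3d3d3d3d3d4mYiHd3eJqpiIiaqGMzRXd3d3d3d3d3d3iId3d3d5mZmZmruWQ0Vnd3d3d3d3d3d3iId3d3d4iIiJq8ynVEZ3d3d3d3d3d3d3d3d3d3d3d3iavdy4ZVZ3d3d3d3d3d3d3d3d3d3d3d3ib3e25dmd3d3d3d3d3d3d3d3d3d3d3d3ms3t25d3d3eIiIh3d3d3d3d3d3d3d3d4m83dy5h3ZoiZmZmHd3d3d3d3d3d3d3d3irzLuph2ZpmZqqmHd3d3d3d3d3d3d3d3iaqqqph3ZqqqqqqYd3d3d3d3d3d3d3d3eaqZmZmId7uqq7uod3d3d3d3d3d3d3d3eJmZmZmZiMy7u8uph3d3d3d3d3d3d3d3eJmZmZmZmczLvMypd3d3d3d3d3d3d3d3d4mZmZqqqdzLvMuod3d3d3d3d3d3d3d3d3iJmZqqqt3MzMuXd3d3d3d3d3d3d3d3d3eJmaqqqt3czLqHd3d3d3d3d3d3d3d3d3eImaqqqt3dzLl3d3d3d3d3d3d3d3d3d3eJmZqrut3dy6h3d3d3d3d3d3d3d3d3eIiZmaqqut3dyph3iIh3d3d3d3d3d3d3iImZmaqqqt3dyph4iJh3d3d3d3d3d3d4iZmZmaqqqt3dypiImZh3d3d3d3d3d3eImZmZmZmZmd3dy5iImph3d3d3d3d3d3eJmamZmZmZmQ=="/>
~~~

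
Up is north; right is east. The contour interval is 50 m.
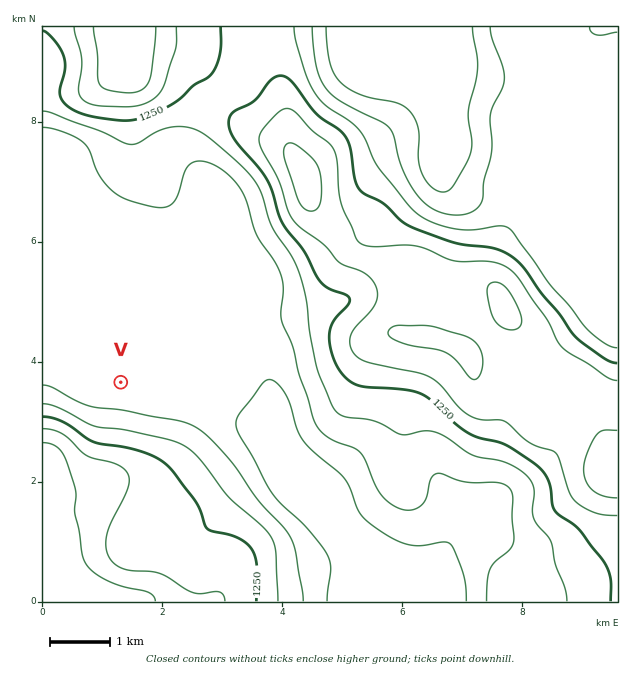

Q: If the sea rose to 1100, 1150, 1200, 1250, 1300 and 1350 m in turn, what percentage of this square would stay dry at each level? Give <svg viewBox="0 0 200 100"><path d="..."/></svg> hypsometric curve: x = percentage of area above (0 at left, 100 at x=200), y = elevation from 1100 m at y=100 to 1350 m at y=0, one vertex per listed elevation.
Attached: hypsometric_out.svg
<svg viewBox="0 0 200 100"><path d="M180 100l-48-20-43-20-25-20-25-20-29-20"/></svg>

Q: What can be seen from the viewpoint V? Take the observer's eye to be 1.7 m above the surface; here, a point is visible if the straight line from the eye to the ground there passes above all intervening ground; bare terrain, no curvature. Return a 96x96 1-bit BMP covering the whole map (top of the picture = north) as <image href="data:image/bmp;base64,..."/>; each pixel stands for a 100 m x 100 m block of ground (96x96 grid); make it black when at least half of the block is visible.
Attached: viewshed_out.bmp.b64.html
<image width="96" height="96" href="data:image/bmp;base64,Qk2+BAAAAAAAAD4AAAAoAAAAYAAAAGAAAAABAAEAAAAAAIAEAAATCwAAEwsAAAIAAAAAAAAA////AAAAAAAAAAAAAAAAAAAAA/4AAAAAAAAAAAAAB/4AAAAAAAAAAAAAD/4AAAAAAAAAAAAAP/4AAAAAAAAAAAAA//wAAAAAAAAAAAAB//wAAAAAAAAAAAAD//wAAAAAAAAAAAAAP/gAAAAAAAAAAAAAH/gAAAAAAAAAAAAAD/AAAAAAAAAAAAAAD/AAAAAAAAAAAAAAD/AAAAAAAAAAAAAAH/AAAAAAAAAAAAAAP/AAAAAAAAAAAAAAP/AAAAAAAAAAAAAAP/AAAAAAAAAAYAAAH/AAAAAAAAAA4AAAH/gAAAAAAAAB4AAAH/gAAAAAAAADwAAAH/wAAAAAAAAHwAAAH/wAAAAAAAAHwAAAP/wAYAAAAAAPwAAAf/4H/AAAAAA/wAAA//4f/+AAAAB/4AAB//4///gAAAH/4AAD4Hx///4AAAPD4AAH4Bz///8AAAfAYAGDwAD///8AAA/AAAOBwAD///+AAA/AAAeAwAD///+AAA/AAA+AAAD////AAA/gAA8AAAD////wAA/gAB8AAAD////4AA/wAB8AAAD////8AA/wAD8AAAD////8AA/wAD4AAAD////8AB/4AD4AAAD////8AB/4AH4AAAD////8AB/8AH4AAAD////4AD/+ADwAAAD////wAD//4AAAAAD////AAD//wAAAAAD///8AAH//gAAAAAD///wAAH//AAAAAAD///wAAP//AAAAAAD///4AAf//gAAAAAD///8AA///gAAAAAD////AA///wAAAAAD////gB///wAAAAAD////gB///4AAAAAD////sB///4AAAAAD////+B///4AAAAAD/////h///8AAAAAD/////////4AAAAAD/////////4AAAAAD///+f////wAAAAAD///+f///AAAAAAAD/+A8P//+AAAAAAAD/+AcH//+AAAAAAAD/+A+D//8AAAAAAAD/+B+B//8AAAAAAAD/+D+B//8AAAAAAAD/+P8B//4AAAAAAAD///8A//wAAAAAAAD///8A//wAAAAAAAD///4A//gAAAAAAAD///4A//gAAAAAAAD///4B//AAAAAAAAD///wB//AAAAAAAAD///gB//AAAAAAAAD///AD/+AAAAAAAAD//+AH/+AAAAAAAAD//+Af/8AAAAAAAAD//+B//8AAAAAAAAD//+D//4AAAAAAAAD///H//wAAAAAAAAD//////gAAAAAAAAD/////+AAAAAAAAAD/////wAAAAAAAAAD/////AAAAAAAAAAD////+AAAAAAAAAAD////8AAAAAAAAAAD////4AAAAAAAAAAD////wAAAAAAAAAACH//+AAAAAAAAAAAAA//8AAAAAAAAAAAAAP/+AAAAAAAAAAAAAH4PAAAAAAAAAAAAAAAPgAAAAAAAAAAAAAAPwAAAAAAAAAAAAAAPwAAAAAAAAAAAAAACAAAAAAAAAAAAAAAAAAAAAAAAAAAAAAAAAAAAAAAAAAAAAAAAAAAAAAAAAAAAAAAAAAAAAAAAAAAA="/>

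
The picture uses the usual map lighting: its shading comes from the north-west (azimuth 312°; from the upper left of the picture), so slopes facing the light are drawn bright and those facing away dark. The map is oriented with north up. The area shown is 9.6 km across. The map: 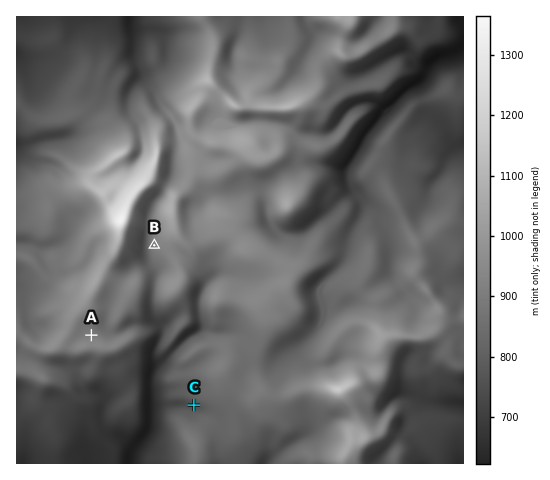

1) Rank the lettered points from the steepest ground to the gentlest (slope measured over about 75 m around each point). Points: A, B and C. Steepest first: C B A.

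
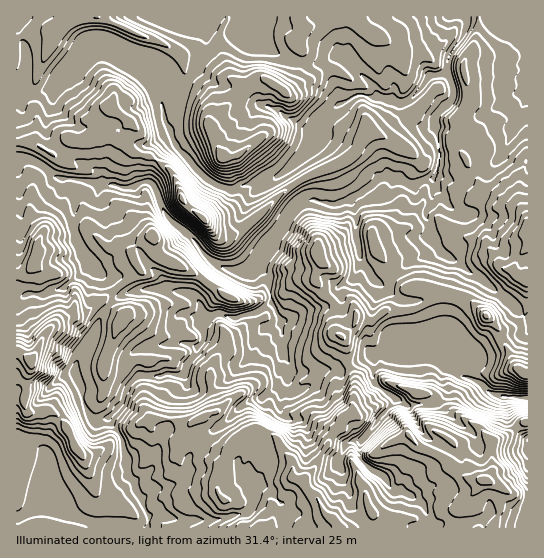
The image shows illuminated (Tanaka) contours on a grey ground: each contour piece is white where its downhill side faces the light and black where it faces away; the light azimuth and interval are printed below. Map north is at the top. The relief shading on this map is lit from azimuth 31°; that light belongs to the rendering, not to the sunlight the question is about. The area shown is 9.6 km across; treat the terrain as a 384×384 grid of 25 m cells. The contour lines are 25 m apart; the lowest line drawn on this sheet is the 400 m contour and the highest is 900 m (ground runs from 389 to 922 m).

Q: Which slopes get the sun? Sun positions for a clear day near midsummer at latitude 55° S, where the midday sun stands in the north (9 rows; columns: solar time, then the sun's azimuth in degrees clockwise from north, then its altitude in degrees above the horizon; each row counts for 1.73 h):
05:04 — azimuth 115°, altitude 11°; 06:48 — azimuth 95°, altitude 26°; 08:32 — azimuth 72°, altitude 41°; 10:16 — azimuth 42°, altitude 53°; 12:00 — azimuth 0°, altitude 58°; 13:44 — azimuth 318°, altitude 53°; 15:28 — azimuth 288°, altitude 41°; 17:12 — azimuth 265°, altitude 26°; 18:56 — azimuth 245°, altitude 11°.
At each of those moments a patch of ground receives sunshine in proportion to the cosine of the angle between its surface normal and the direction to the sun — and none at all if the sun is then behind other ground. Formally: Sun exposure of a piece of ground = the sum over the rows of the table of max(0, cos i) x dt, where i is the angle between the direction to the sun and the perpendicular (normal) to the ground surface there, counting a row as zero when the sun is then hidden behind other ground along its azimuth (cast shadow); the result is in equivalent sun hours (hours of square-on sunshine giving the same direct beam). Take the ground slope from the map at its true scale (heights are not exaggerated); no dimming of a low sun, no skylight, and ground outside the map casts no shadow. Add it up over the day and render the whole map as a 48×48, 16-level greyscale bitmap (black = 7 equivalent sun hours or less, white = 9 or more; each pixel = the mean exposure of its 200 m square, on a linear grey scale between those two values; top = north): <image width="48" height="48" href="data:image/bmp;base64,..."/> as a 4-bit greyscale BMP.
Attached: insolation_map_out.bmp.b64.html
<image width="48" height="48" href="data:image/bmp;base64,Qk32BAAAAAAAAHYAAAAoAAAAMAAAADAAAAABAAQAAAAAAIAEAAATCwAAEwsAABAAAAAAAAAAAAAAABEREQAiIiIAMzMzAERERABVVVUAZmZmAHd3dwCIiIgAmZmZAKqqqgC7u7sAzMzMAN3d3QDu7u4A////AN3d3dzLu83d3c3d3d3cu93czMzMy83bvM3dzMu8zMyqqoaK3d3Mzd3M3d3My8zcu8zd3MzN3czMyqzMzdzLzdzN3d293czMmczdzLzd3MzczM3czbus3dvN27rN3Mqby8zdy6vN3Mu8zM3czLvMzcvdqrzMu8zN3Mzcuau8y8zMzMzczM3dq7rGWrzMvd3czNzMl7u6zMzMzN3N3czcyJxEm7ur3d3c3dzLit3Km8zMzd3M3L3c2Zp7uqrN3d3JqsuofMvLe7zczd3czM3L3EErzbyr3dvcpmZ5u7zKzMzMu7zd3Lu6zckFzMiN3Kzdt2mr27hr3d3d3LjNzNiL3dywnJfMy7rMq4vdzKmYzd3c3dx73MvNzd3be5m83d27ucitzKu4vd3c3d3IjNvNzLzdxEq93d2DALhZ27u6nd3dy8zdy8y6zM3aSczNzdgiAKU0msu7qYmqzNzd7c3LvM3ZzMzdy6u5applOszL28unvdy97cy7u7zc3d3dzdvM3d2HeKzKvd3crdzM3czMuqm83d3d3Mqq3cy3VJrLqrvLit3M3dzMuZmLzd3czMus3c3al2m7qrzd283czdzMzNt5vMzMzLeMzM3dyYjMu6vNy8yt28vMzdyriau8y5ec3czd3Mm93cy7qlIAbbqavdzc3Ny7uqzdu93d3c3M3d3dyYebuoqonN3czbzMzN3cibqZrd3cmau6h7y8yruZvN3c3Mzd3d3Jd7u6i93dyYhla8zcuazMyYzczN7t7dx2ncvN3MzLzLisy8mJq7zKq7vLzN3d3bmM3cy6rLu8zLzdygBau9yqzMyLzd3dzMvN3Mzd27vd3LvNwAdWq7vM3Mt83d3czLzczL3Lur3d3czMAEvGVr3N3dmN3MzLzd3dzLzdy93d3duQAIvMY2zdzNqt3d3L3d3c3N3dy93d3toALMzL1krd3cvd3d3N3cy7vd3d3d3d7sIFzN3bvVfNzM3d3d3NzMzN3d3d3d3d3ZNsvNy8m9Zqu7rN3d3Nzd3d3t3N3LqodnWMvFA2qr2miru83brMzN3d3d3ZeKuqp0W7sgAiWbzdupm7urt7vM3d3duJzLq7qa3MYVmDRYvN3duaqpvJvN3N3Zi9y7u7zd3YZ63bVFjN3d3Lqs3ard3M3d3dzcy7ypy5iM3d2Ge93d3Lzd3azd3c3d3d3c3dzKyrqt3d3cqr3d3N3dzLzd3czd3e3NzM3buLvN3d3cdpvdzd3cyqzc3dzd3d3dzNzMubzd3My2RGrN3d3d24vMzN3d3d3d3d3MvLzd3cqIqom7u7mXvbiszM3cu93N3d3bvMzdzdy83bm7q6q7fNl8zMzcyr3c3d27zM3c3d3d3dy827y8qJmMzMzMy5zd3d3dzMzd3dzdzM3dy8zMuZa8zMzMzKrN3dzLqs3d3d3du8zMzMzMzcXNzd3czMm83Mlnvd3d3d3cvMzMy7zd3diN3d3dzMp4l1jN3d3d3d3d3cu7vN3dzd2c3d3d3d24ed3Mzd3d3M3dzd3Mzd3d3N3b3d3Q=="/>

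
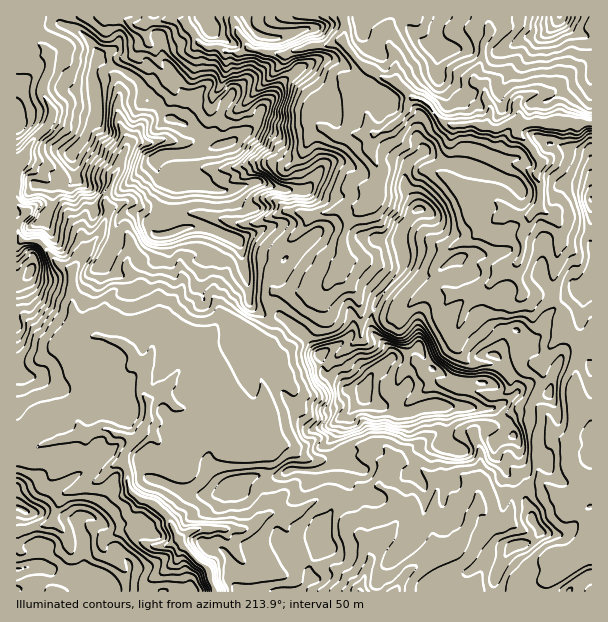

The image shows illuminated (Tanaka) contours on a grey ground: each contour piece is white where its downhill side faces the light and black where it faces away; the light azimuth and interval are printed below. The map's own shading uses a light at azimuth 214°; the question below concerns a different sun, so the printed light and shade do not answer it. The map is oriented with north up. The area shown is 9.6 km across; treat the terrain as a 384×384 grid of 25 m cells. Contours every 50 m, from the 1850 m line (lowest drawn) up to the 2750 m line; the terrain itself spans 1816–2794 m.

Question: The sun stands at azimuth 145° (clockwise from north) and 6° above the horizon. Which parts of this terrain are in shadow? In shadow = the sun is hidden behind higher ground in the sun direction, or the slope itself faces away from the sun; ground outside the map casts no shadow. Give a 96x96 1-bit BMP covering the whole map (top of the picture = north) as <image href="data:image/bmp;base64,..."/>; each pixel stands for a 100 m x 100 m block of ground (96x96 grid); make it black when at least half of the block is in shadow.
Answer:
<image width="96" height="96" href="data:image/bmp;base64,Qk2+BAAAAAAAAD4AAAAoAAAAYAAAAGAAAAABAAEAAAAAAIAEAAATCwAAEwsAAAIAAAAAAAAA////AAAAAAAAAAPAf/4AAfAGAHAAAAf4f/8AIfgGAPgAAAP8//+AcP4HAP4AR4P+//4AMP/nAP/8/4H///gAOH//gP///4f//+AAPD//gf/z/z/5z8AAPg//wf7h///wngAAH4P/4Pz/4////4IAD8D/+AD/w/D///OAB8B//gD/gIBf//fgA+B//DD/AAA////gAOB/+PgHwBuYAf/wAHB//DgH/h8MAP/wACB//AD//l4AAA/4AAA//Ab//HwAAA3+AAA/vAP//jAHwAYcEAAfOAD//zAf4AAAAAAfMAD//zgf+AAAAAAfAAD/x7gf/zAABwAJgAD/w/g////AB8AAAAD/QfA////wI4AAAQD+AHg////gAQACAQD+EHw////AAABGAAb/+b4////gADxmAA7//f8////wAB5HgARgf/5///8gAA4P4AcADg/////wAAAP4AcAAAd/7//4AAAHwAcAAAd/z//+AAAAQA4AAAd/D///AOAAAAwAAAf8H///AP//gAAAAAfgH///gn//4AAAAAXgGH//gz//8YAAAATgEH//wb/geYAAAAYAAH//4f///4AAAAYAAP//4fn//8I4AAYAAP//+Pf//8IcAAcAAf///Af/B+MAAAIAAf///gf+AeMAAAAAAf///8f/gPcAPAAAA////+f/gPQACAAAA///////gHAAAAAAA///////wgAAAAAAA////////wAAAAAAA////////wwAAAAAAP///////4wAAAAEAP///////4AAAAACBP///////8AAAAAYBv///////+AAAGAYBP////////wAYAAMAP///P///n6AYAAMAP///nMP/H/AcAAACP///wAP/v/gfAAACP///wIB///gfhgMAf///wOAf//gfhAAAP///wHwH//wfwAAAP///wH////wPwgAAP///wD////APxwAHH///wA////APx/gf7///wAH///wA5///////4AA///4A5//8H///8AA//74C//+AB///8AA//78A/4AAd9///gA//74A/wAABAH//wAD//AAfwAAAAH//wAB//gAcAAOA+D//wAB//9geAAPz+D//wAB//7AfAAf//D//gAP//+AfgAf//j//AA///8AfwAB//z/4B////4AP8AAH///8D+j///gP/8AA////H5//9/wP//wAf///n///8/4P//8Af///////8/8P/D/Af///////8f8P4B/gf///f///8f+P8D/wP///f///4f+P/7/wP///fvf/w/+PHz/4F///wBP/g/+Pj778Af//wBP/B/+H399+AP//AAP8B/+H3/9/AP/8ADP8B/+Hv///AOD4AbPxj/+AP///gMPwADgBz/+B////wAODwAAA7/+H////4AcDwEAAb/+P/////AABgCAAD//H/////4AAACAAB//z/////8AAAHgAB//5///4f9AA2H4AD//9///jABgD2H/gB//////P4BgHwH/4B//////P/jgfwH/4B/////8H/7gfwD/8A="/>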